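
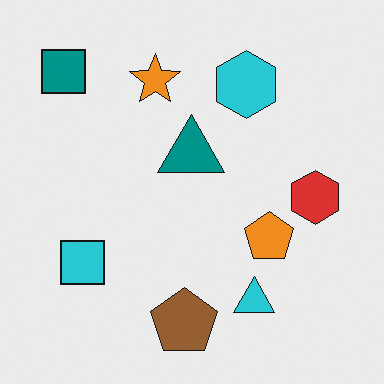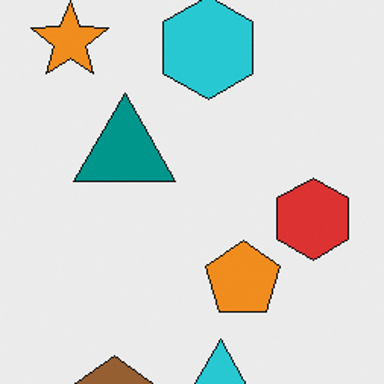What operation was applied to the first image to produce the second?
The transformation is: cropped to a modestly smaller region and rescaled.

The visible shapes are larger and the field of view is narrower; shapes near the original edges may be partly or wholly outside the frame — a crop-and-rescale.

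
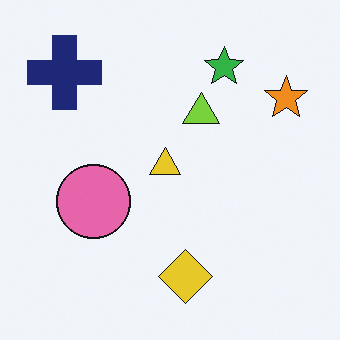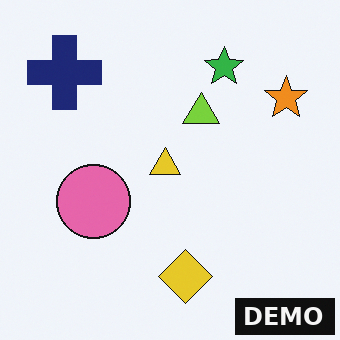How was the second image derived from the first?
Watermarked with the text "DEMO" in the lower-right corner.

A dark label reading "DEMO" appears in the lower-right corner.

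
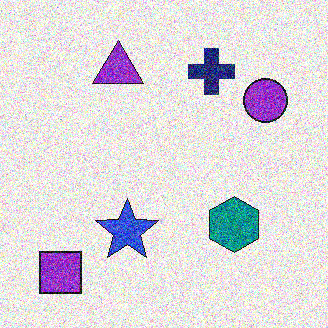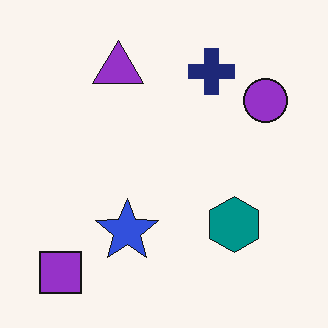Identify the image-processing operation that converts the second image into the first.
The image was degraded with heavy additive noise.

Random speckle covers the whole image, including the flat background.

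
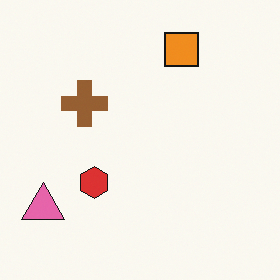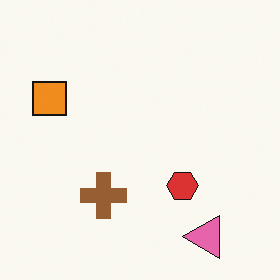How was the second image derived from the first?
Rotated 90° counter-clockwise.

The pink triangle sits in the bottom-left of the first image and the bottom-right of the second — consistent with a whole-image 90° counter-clockwise rotation.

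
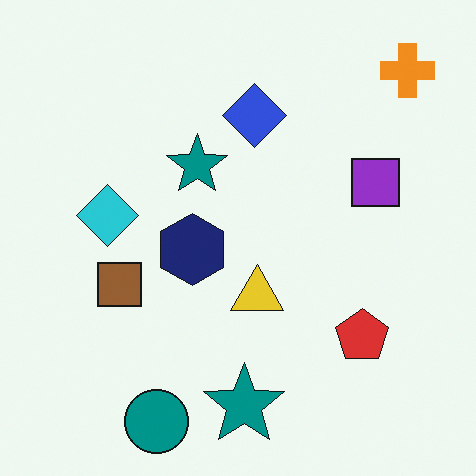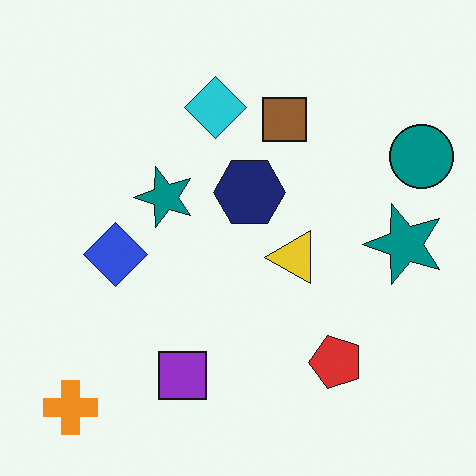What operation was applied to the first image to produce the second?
Transposed (reflected across the top-left ↔ bottom-right diagonal).

Shapes have swapped their row and column positions — what was in the top-right is now in the bottom-left — a diagonal reflection.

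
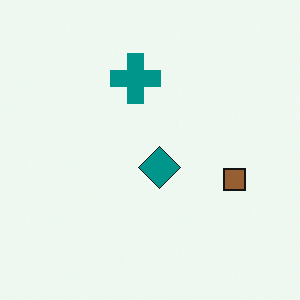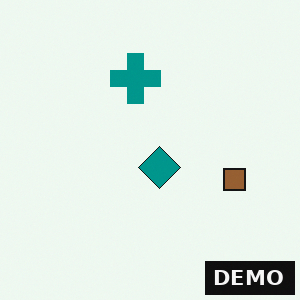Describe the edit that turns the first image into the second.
It was watermarked with the text "DEMO" in the lower-right corner.

A dark label reading "DEMO" appears in the lower-right corner.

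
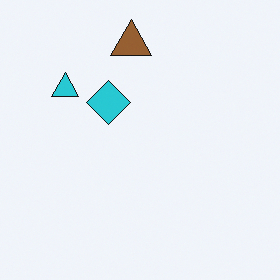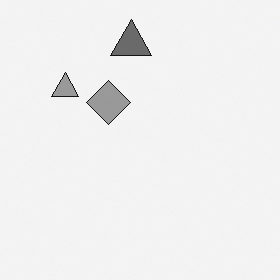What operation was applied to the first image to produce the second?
The transformation is: converted to grayscale.

All color is removed — every shape is now a shade of grey.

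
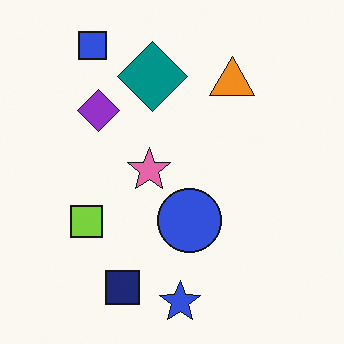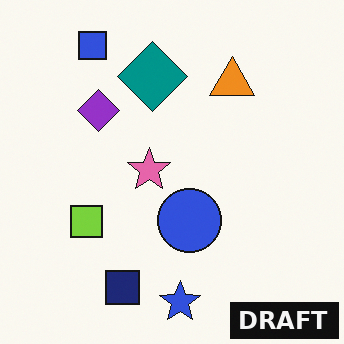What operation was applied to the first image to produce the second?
The image was watermarked with the text "DRAFT" in the lower-right corner.

A dark label reading "DRAFT" appears in the lower-right corner.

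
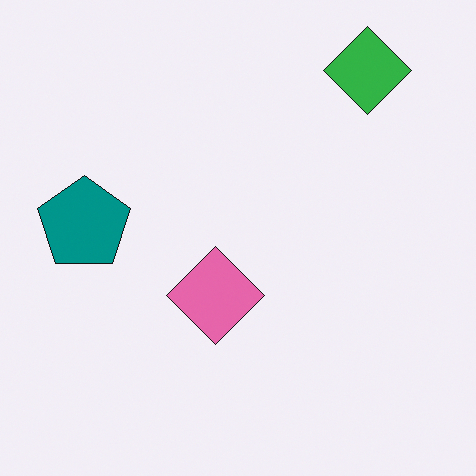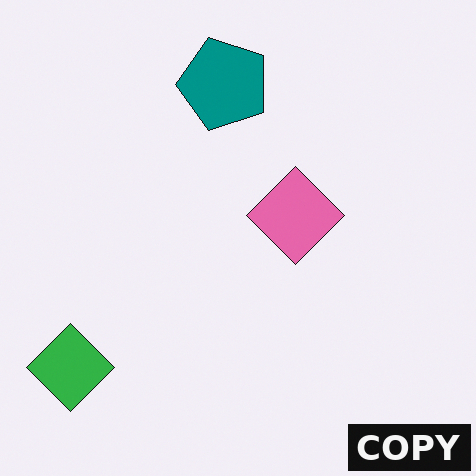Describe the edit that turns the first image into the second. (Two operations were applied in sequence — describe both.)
This is the original image transposed (reflected across the top-left ↔ bottom-right diagonal), then watermarked with the text "COPY" in the lower-right corner.

Shapes have swapped their row and column positions — what was in the top-right is now in the bottom-left — a diagonal reflection. A dark label reading "COPY" appears in the lower-right corner.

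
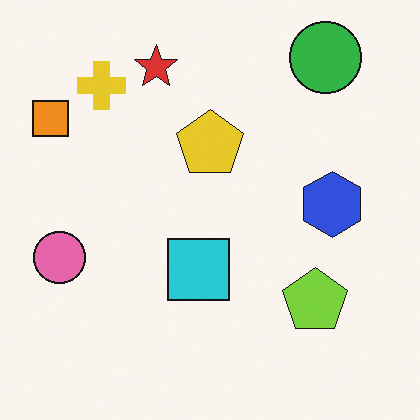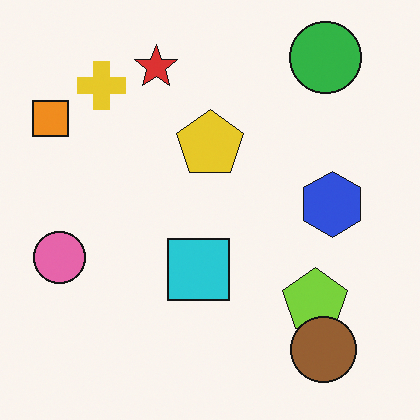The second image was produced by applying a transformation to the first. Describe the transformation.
It was overlaid with an additional brown circle.

A brown circle appears in the second image that is absent from the first.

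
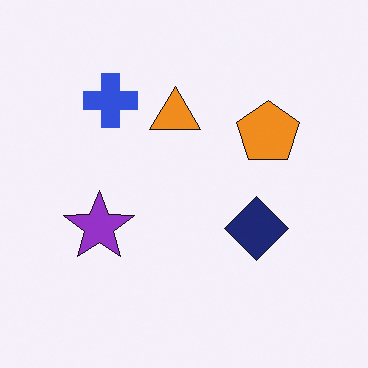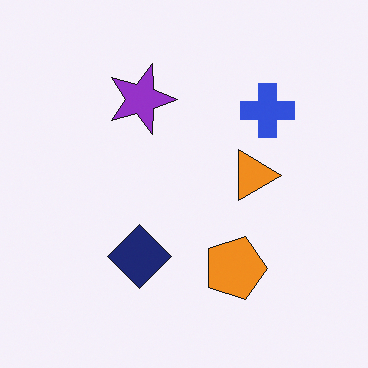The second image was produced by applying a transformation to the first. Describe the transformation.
The second image is the first rotated 90° clockwise.

The blue cross sits in the top-left of the first image and the top-right of the second — consistent with a whole-image 90° clockwise rotation.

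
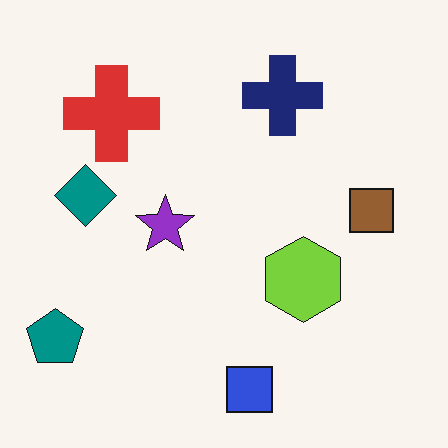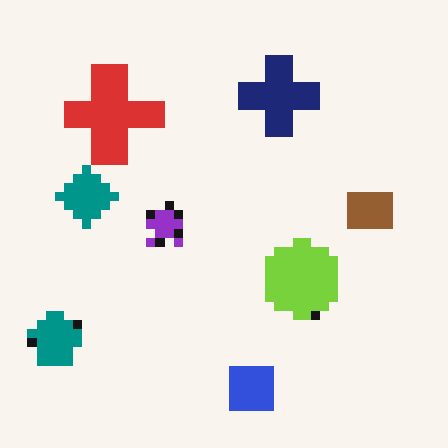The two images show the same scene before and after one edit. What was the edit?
This is the original image heavily pixelated into large blocks.

Shapes are reduced to large square blocks; fine edges and outlines are lost — a downscale-then-upscale (mosaic) effect.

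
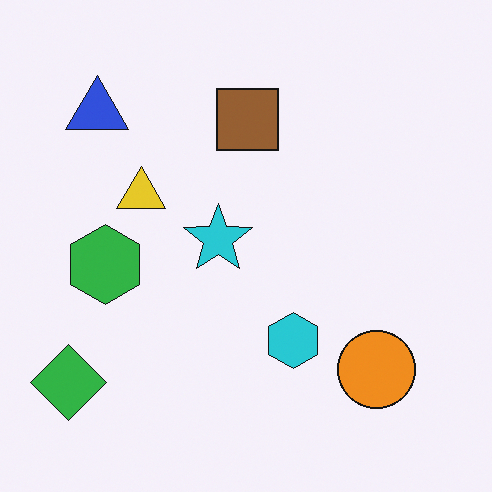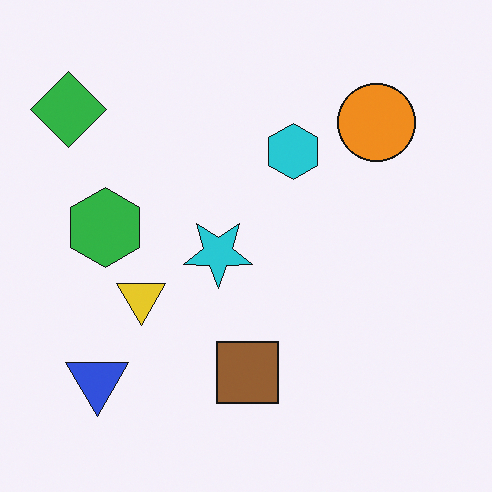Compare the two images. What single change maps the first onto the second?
The transformation is: flipped vertically (top ↔ bottom).

The green diamond is in the bottom-left of the first image and the top-left of the second — shapes on opposite sides of the horizontal midline have swapped in a mirror flip.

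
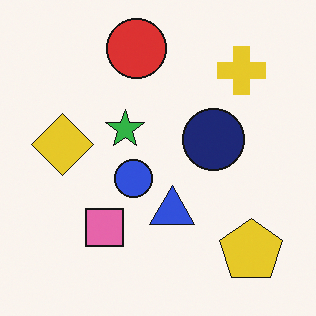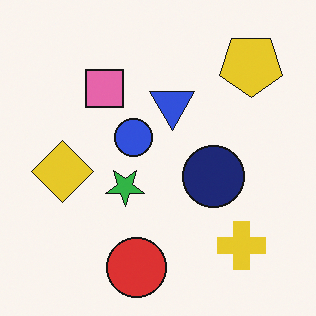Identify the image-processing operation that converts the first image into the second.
Flipped vertically (top ↔ bottom).

The red circle is in the top of the first image and the bottom of the second — shapes on opposite sides of the horizontal midline have swapped in a mirror flip.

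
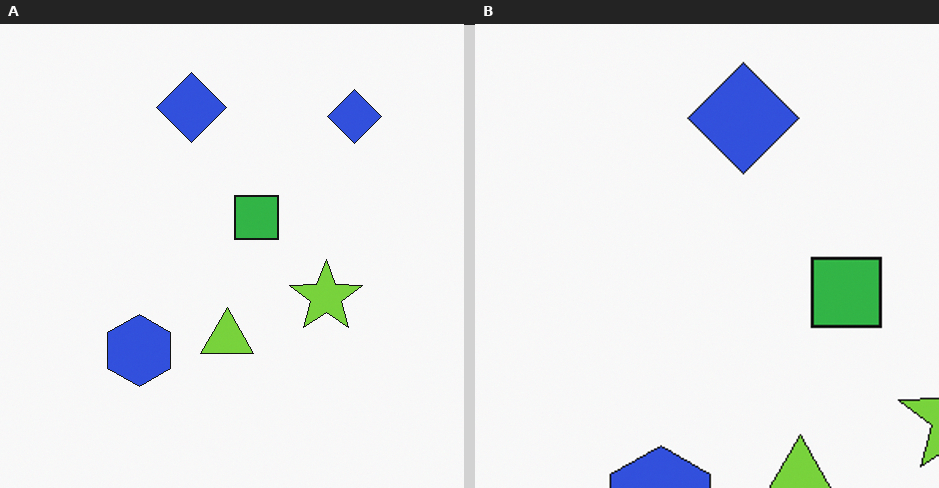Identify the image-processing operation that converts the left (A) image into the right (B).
The image was cropped slightly and scaled back up.

The visible shapes are larger and the field of view is narrower; shapes near the original edges may be partly or wholly outside the frame — a crop-and-rescale.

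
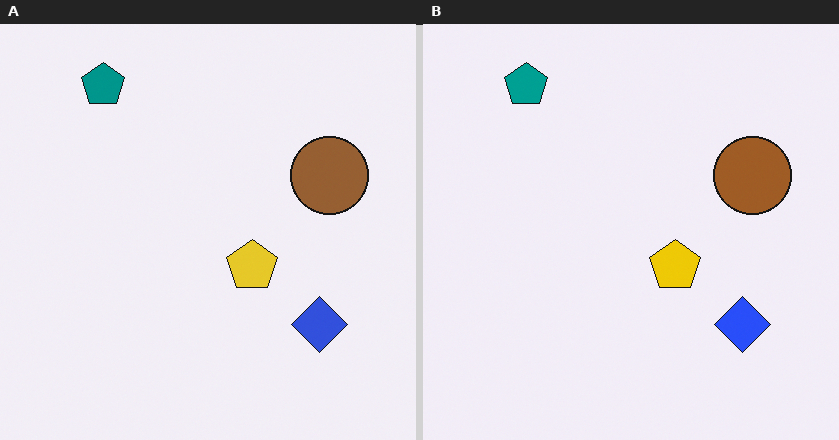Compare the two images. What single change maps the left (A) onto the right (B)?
The transformation is: slightly oversaturated.

All colors are more vivid — a global saturation change.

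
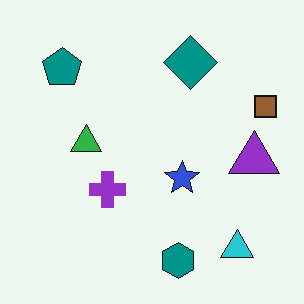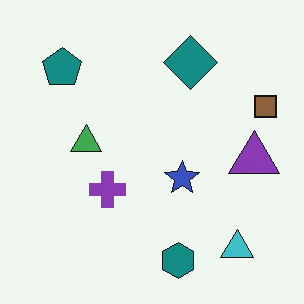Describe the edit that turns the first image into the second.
This is the original image slightly desaturated.

All colors are more muted and greyish — a global saturation change.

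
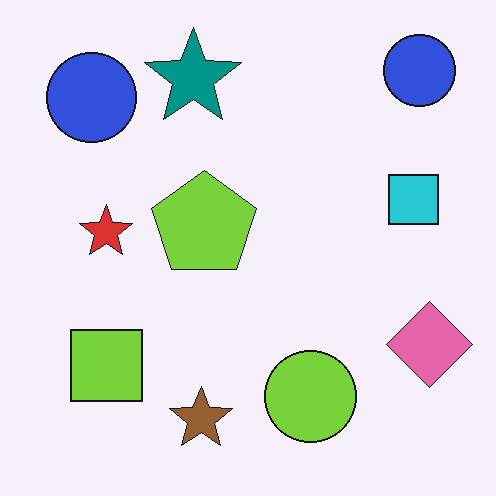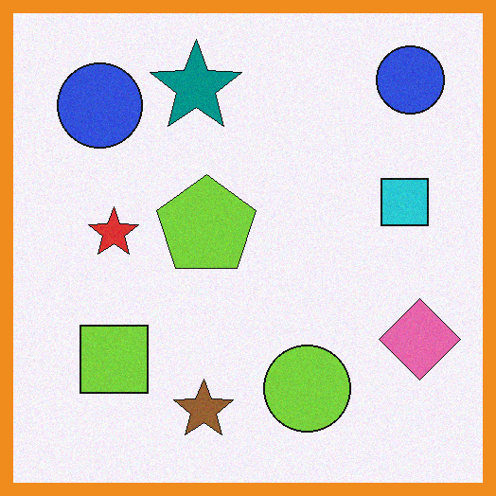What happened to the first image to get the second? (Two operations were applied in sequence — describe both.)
Degraded with light additive noise, then framed with a orange border.

Random speckle covers the whole image, including the flat background. A solid orange frame runs around the edge of the second image, with the content slightly shrunk inside it.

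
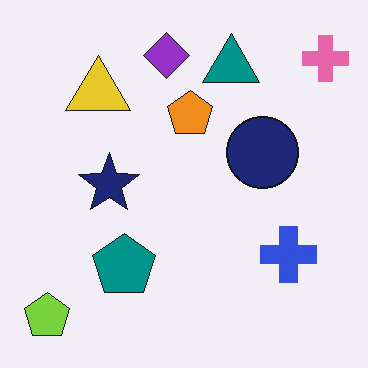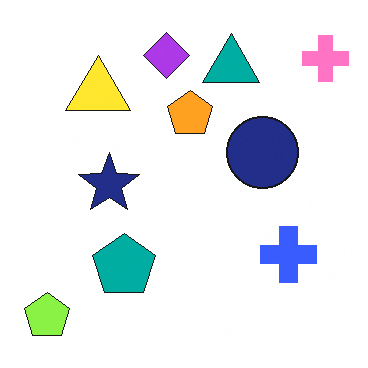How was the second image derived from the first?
This is the original image brightened a little.

Every pixel — background and shapes alike — is uniformly brightened.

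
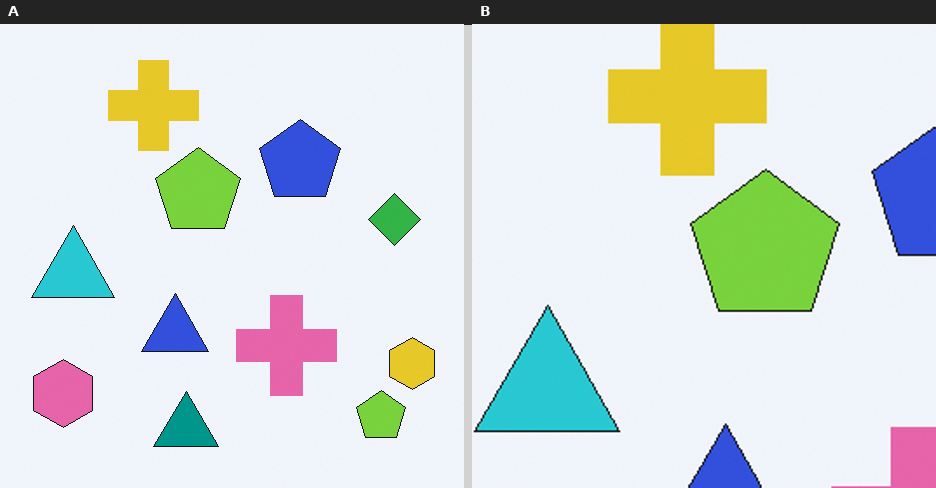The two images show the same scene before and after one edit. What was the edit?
The transformation is: cropped to a noticeably smaller region and rescaled.

The visible shapes are larger and the field of view is narrower; shapes near the original edges may be partly or wholly outside the frame — a crop-and-rescale.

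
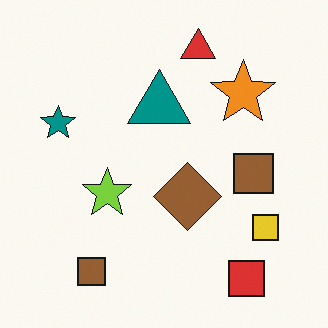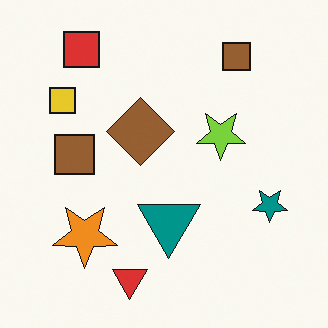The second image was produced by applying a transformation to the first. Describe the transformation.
This is the original image rotated 180°.

The red square sits in the bottom-right of the first image and the top-left of the second — consistent with a whole-image 180° rotation.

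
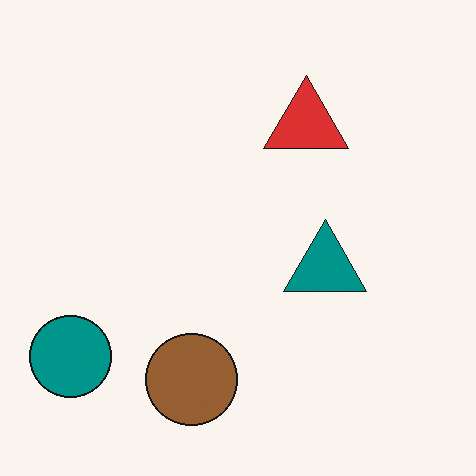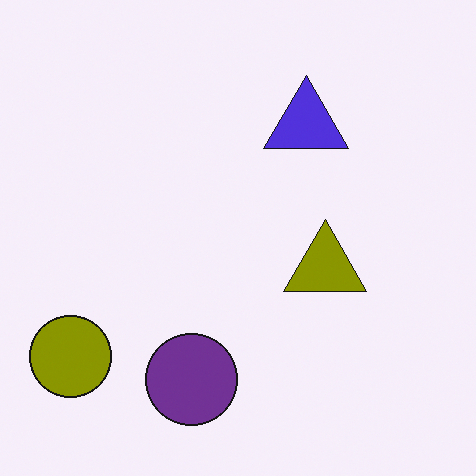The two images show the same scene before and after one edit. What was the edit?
This is the original image hue-shifted through roughly half the color wheel.

Every shape's color has rotated by the same amount around the hue wheel — a uniform hue shift.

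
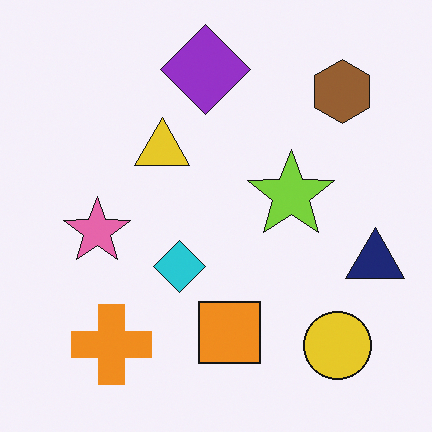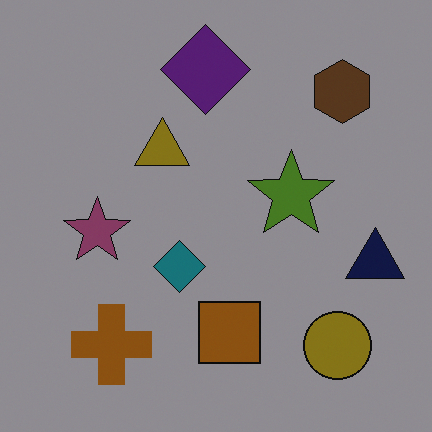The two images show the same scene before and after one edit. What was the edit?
The image was substantially darkened.

Every pixel — background and shapes alike — is uniformly darkened.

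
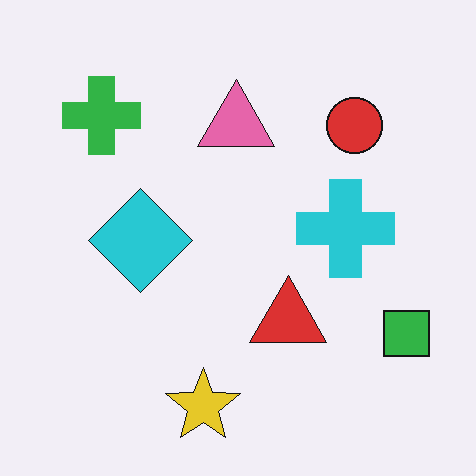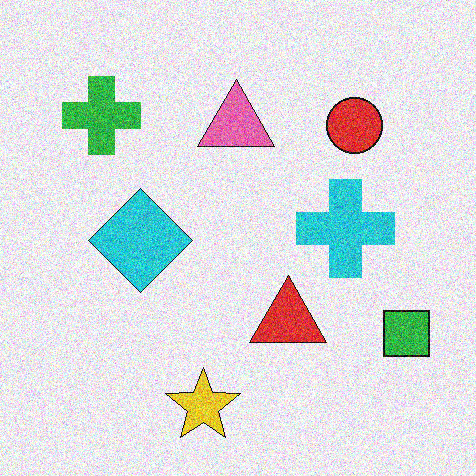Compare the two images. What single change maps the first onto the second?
Degraded with heavy additive noise.

Random speckle covers the whole image, including the flat background.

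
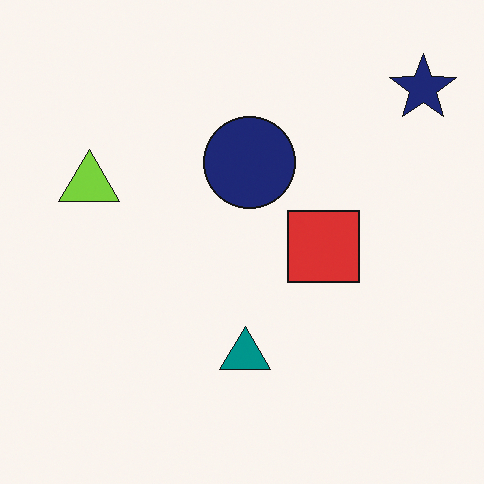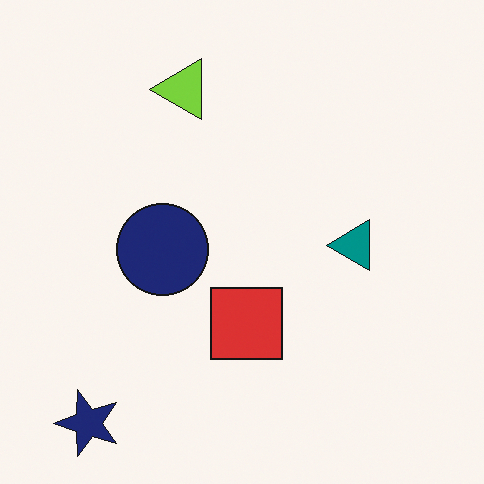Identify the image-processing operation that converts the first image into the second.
The image was transposed (reflected across the top-left ↔ bottom-right diagonal).

Shapes have swapped their row and column positions — what was in the top-right is now in the bottom-left — a diagonal reflection.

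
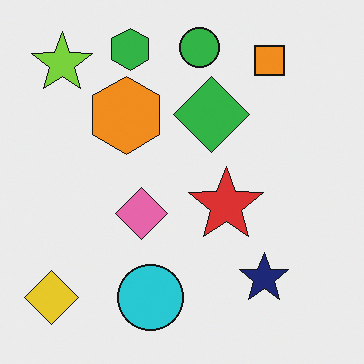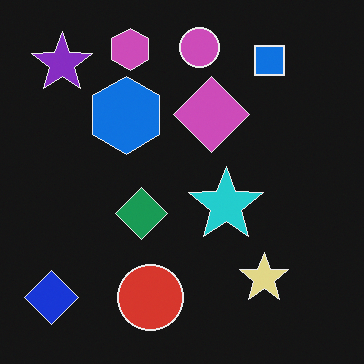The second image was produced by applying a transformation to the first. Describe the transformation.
The image was color-inverted (negative).

The light background has become dark and every shape's color is its complement — a photographic negative.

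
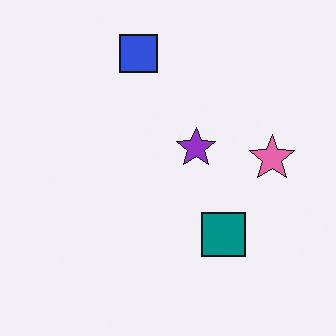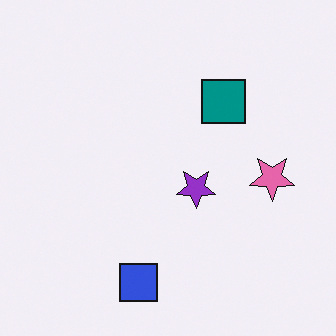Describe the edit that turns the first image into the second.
The transformation is: flipped vertically (top ↔ bottom).

The blue square is in the top of the first image and the bottom of the second — shapes on opposite sides of the horizontal midline have swapped in a mirror flip.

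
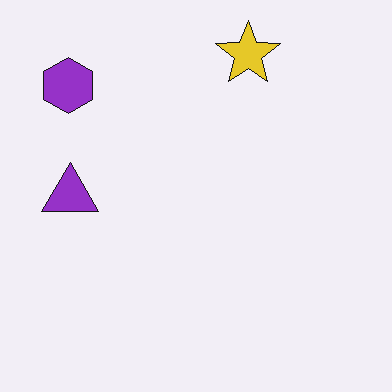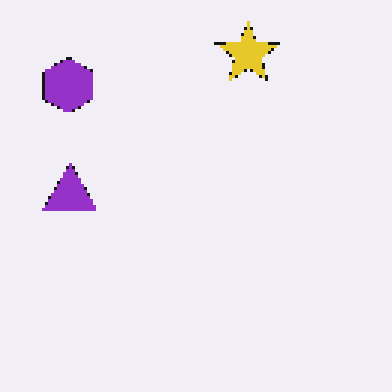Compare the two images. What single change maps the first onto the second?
The image was mildly pixelated.

Shapes are reduced to large square blocks; fine edges and outlines are lost — a downscale-then-upscale (mosaic) effect.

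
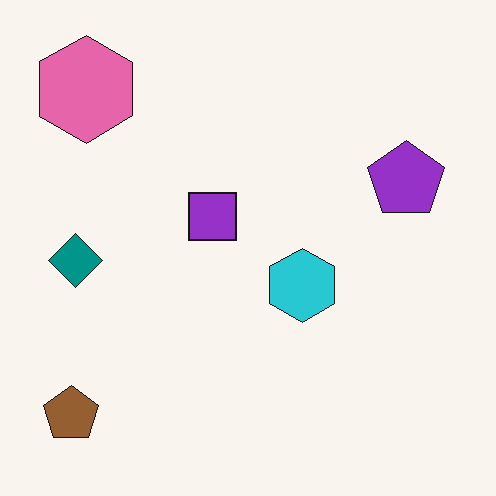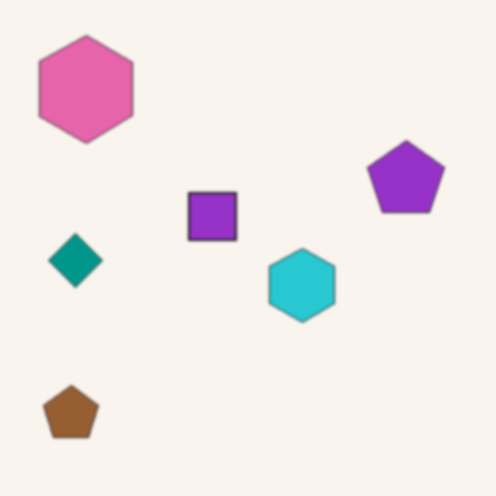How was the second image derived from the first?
The transformation is: lightly blurred.

Shape edges and outlines are uniformly softened across the whole image.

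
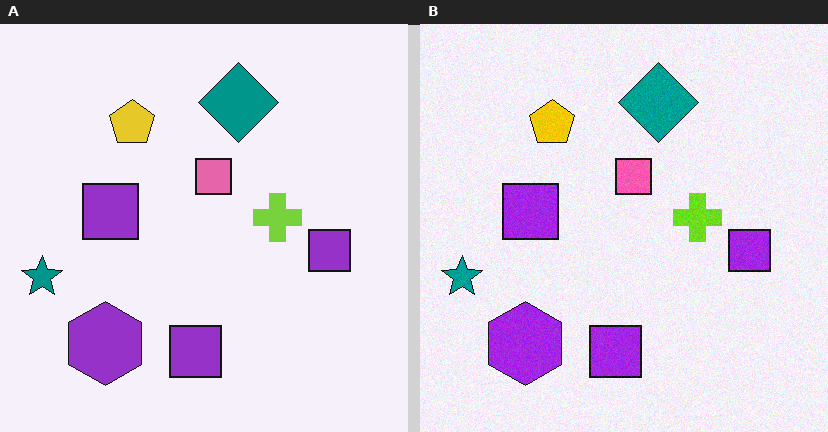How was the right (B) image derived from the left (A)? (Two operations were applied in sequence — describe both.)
Degraded with subtle gaussian noise, then slightly oversaturated.

Random speckle covers the whole image, including the flat background. All colors are more vivid — a global saturation change.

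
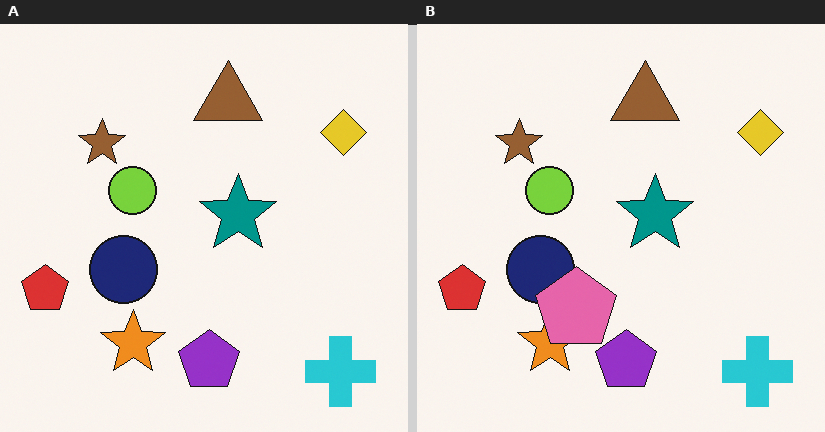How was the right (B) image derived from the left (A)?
This is the original image overlaid with an additional pink pentagon.

A pink pentagon appears in the right (B) image that is absent from the left (A).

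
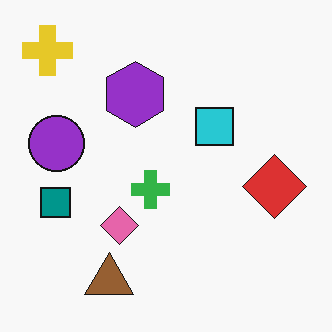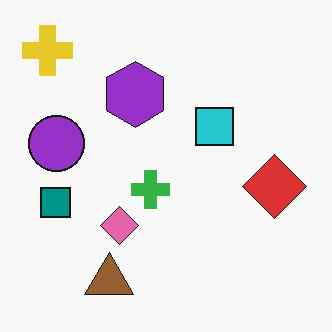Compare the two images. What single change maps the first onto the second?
This is the original image given moderate JPEG compression.

Blocky 8×8 compression artifacts appear around shape edges and the flat background shows ringing — characteristic JPEG degradation.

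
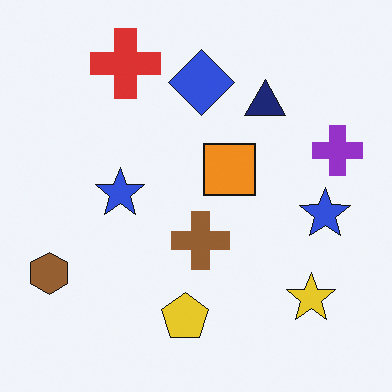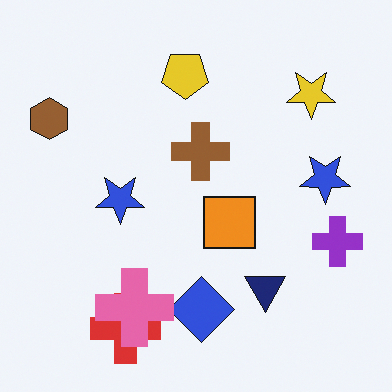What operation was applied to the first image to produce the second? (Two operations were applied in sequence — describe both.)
The image was flipped vertically (top ↔ bottom), then overlaid with an additional pink cross.

The red cross is in the top-left of the first image and the bottom-left of the second — shapes on opposite sides of the horizontal midline have swapped in a mirror flip. A pink cross appears in the second image that is absent from the first.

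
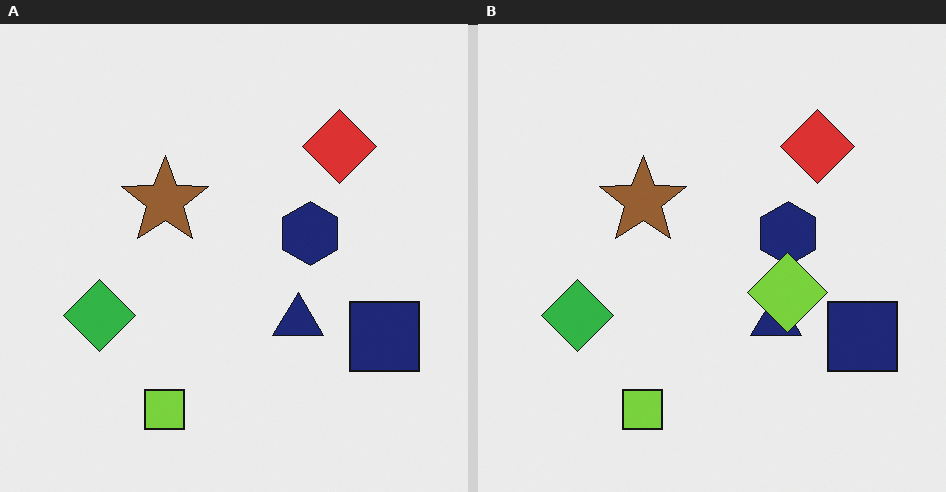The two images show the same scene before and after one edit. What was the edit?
The right (B) image is the left (A) overlaid with an additional lime diamond.

A lime diamond appears in the right (B) image that is absent from the left (A).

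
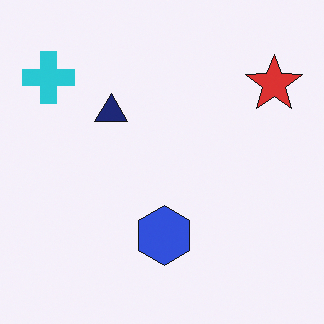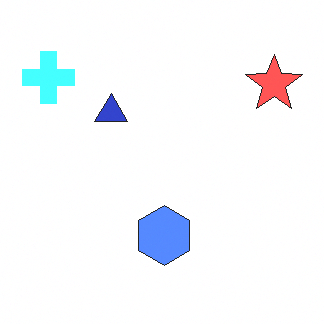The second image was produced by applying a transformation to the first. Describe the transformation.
The image was substantially brightened.

Every pixel — background and shapes alike — is uniformly brightened.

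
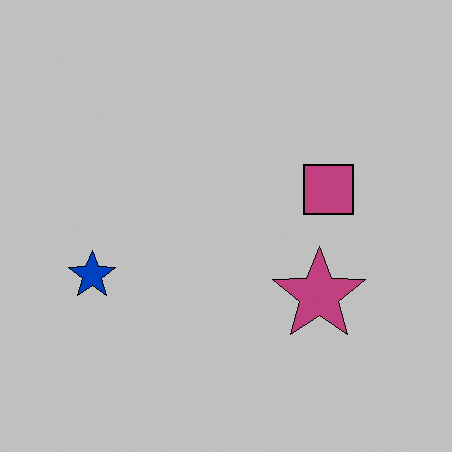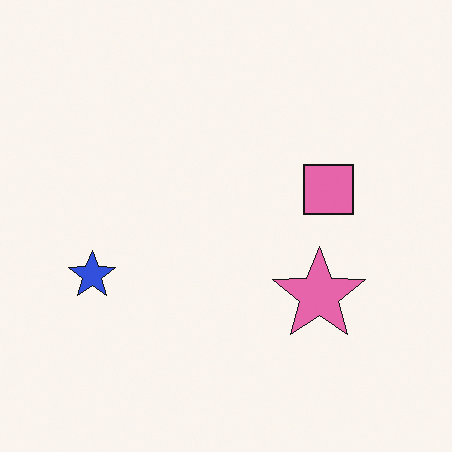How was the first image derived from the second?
The image was aggressively posterized.

Each flat color has snapped to a coarser quantized level — most visibly, the near-white background has dropped to a flat grey.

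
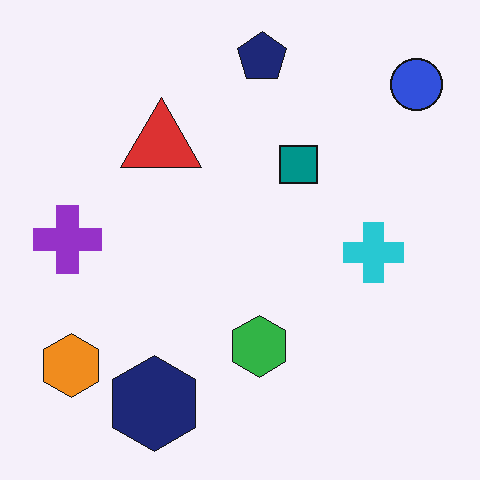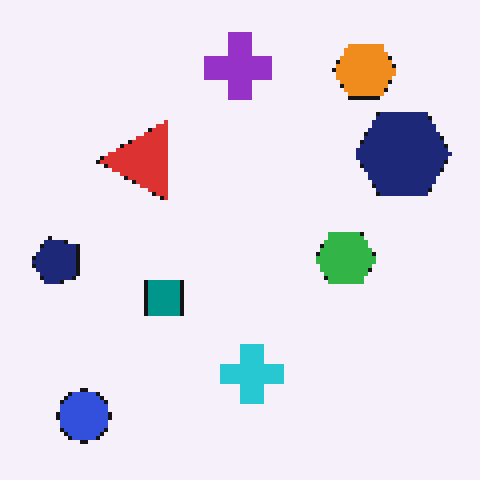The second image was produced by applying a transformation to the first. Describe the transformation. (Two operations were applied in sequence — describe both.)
It was transposed (reflected across the top-left ↔ bottom-right diagonal), then mildly pixelated.

Shapes have swapped their row and column positions — what was in the top-right is now in the bottom-left — a diagonal reflection. Shapes are reduced to large square blocks; fine edges and outlines are lost — a downscale-then-upscale (mosaic) effect.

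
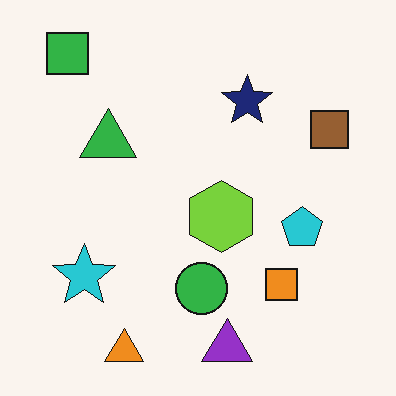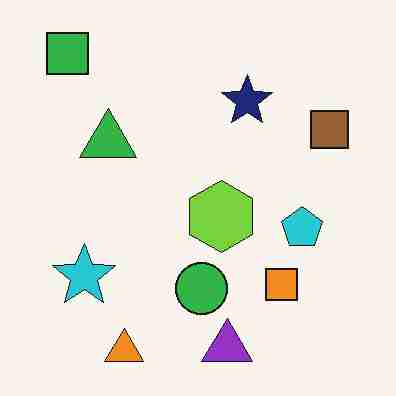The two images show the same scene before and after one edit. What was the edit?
Degraded with heavy JPEG compression.

Blocky 8×8 compression artifacts appear around shape edges and the flat background shows ringing — characteristic JPEG degradation.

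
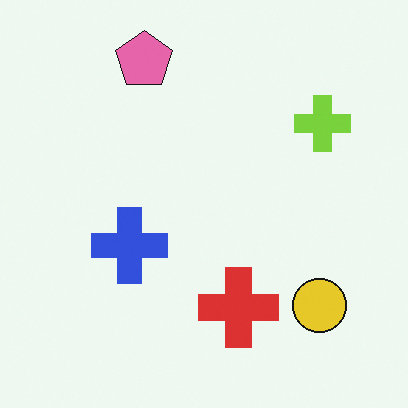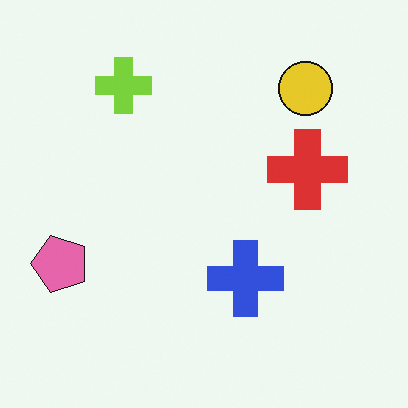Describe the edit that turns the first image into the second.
Rotated 90° counter-clockwise.

The pink pentagon sits in the top of the first image and the left of the second — consistent with a whole-image 90° counter-clockwise rotation.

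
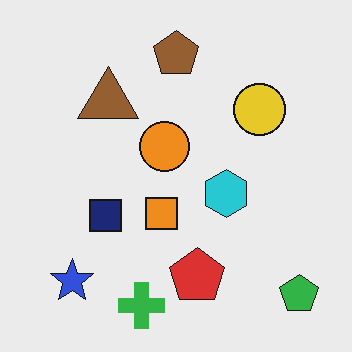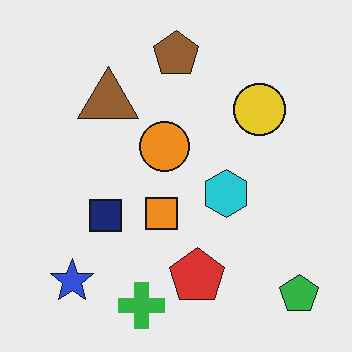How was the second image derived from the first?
The second image is the first JPEG-compressed with visible artifacts.

Blocky 8×8 compression artifacts appear around shape edges and the flat background shows ringing — characteristic JPEG degradation.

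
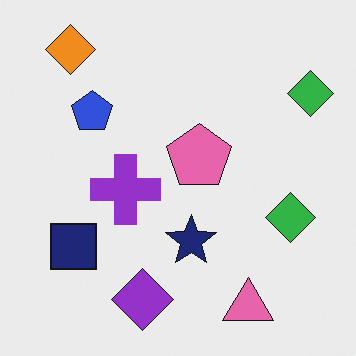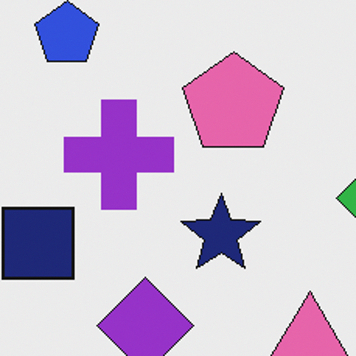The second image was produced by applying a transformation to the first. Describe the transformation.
This is the original image cropped slightly and scaled back up.

The visible shapes are larger and the field of view is narrower; shapes near the original edges may be partly or wholly outside the frame — a crop-and-rescale.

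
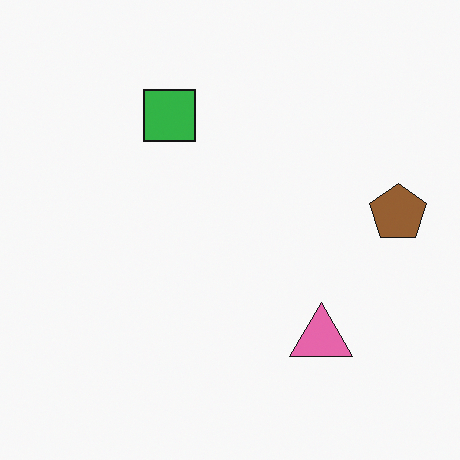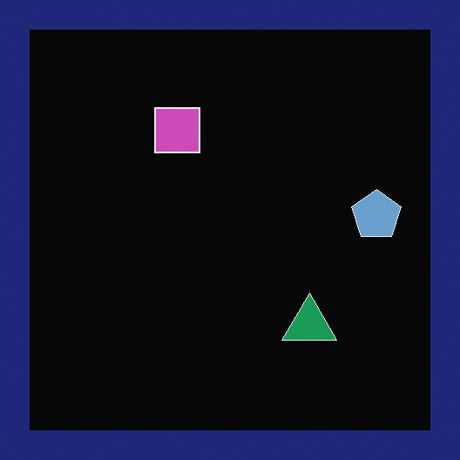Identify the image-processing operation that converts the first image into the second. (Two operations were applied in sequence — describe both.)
Color-inverted (negative), then framed with a navy border.

The light background has become dark and every shape's color is its complement — a photographic negative. A solid navy frame runs around the edge of the second image, with the content slightly shrunk inside it.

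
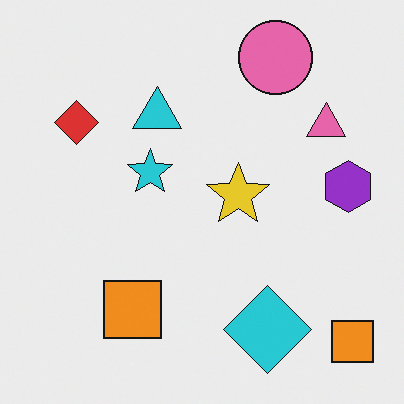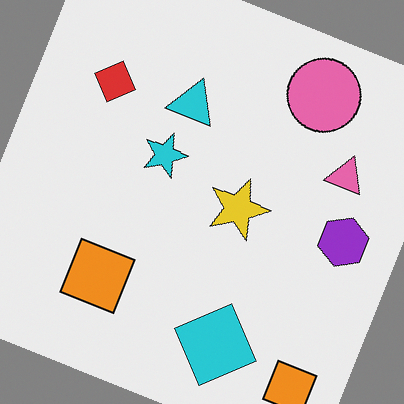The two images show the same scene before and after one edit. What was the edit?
The transformation is: rotated clockwise by a moderate amount.

Every shape is tilted by the same angle and the image corners show triangular fill wedges — a whole-image rotation by a non-right angle.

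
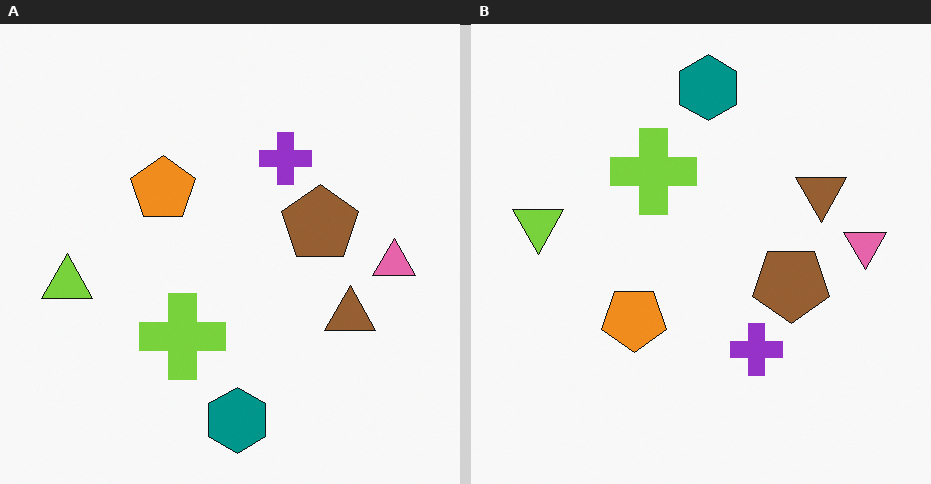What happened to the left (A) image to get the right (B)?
This is the original image flipped vertically (top ↔ bottom).

The teal hexagon is in the bottom of the left (A) image and the top of the right (B) — shapes on opposite sides of the horizontal midline have swapped in a mirror flip.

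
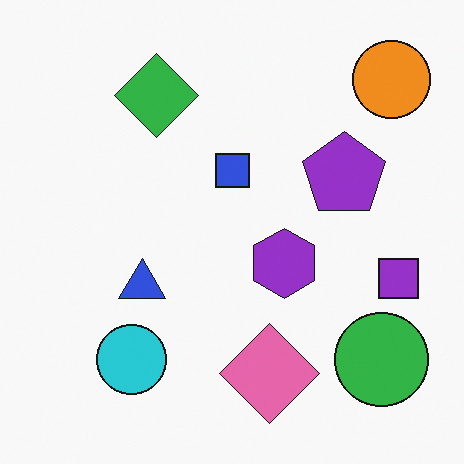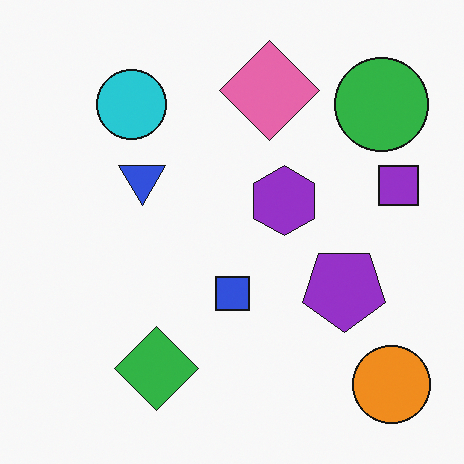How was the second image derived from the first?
The second image is the first flipped vertically (top ↔ bottom).

The orange circle is in the top-right of the first image and the bottom-right of the second — shapes on opposite sides of the horizontal midline have swapped in a mirror flip.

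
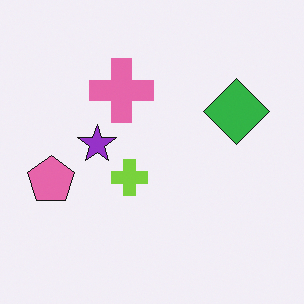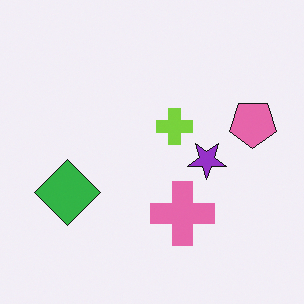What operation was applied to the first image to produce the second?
The transformation is: rotated 180°.

The pink pentagon sits in the left of the first image and the right of the second — consistent with a whole-image 180° rotation.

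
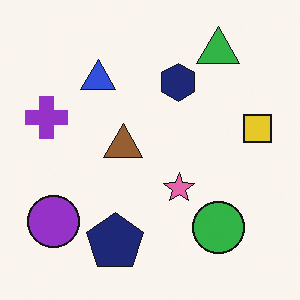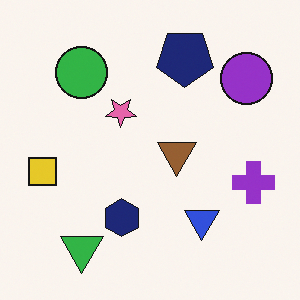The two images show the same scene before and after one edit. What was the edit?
This is the original image rotated 180°.

The purple circle sits in the bottom-left of the first image and the top-right of the second — consistent with a whole-image 180° rotation.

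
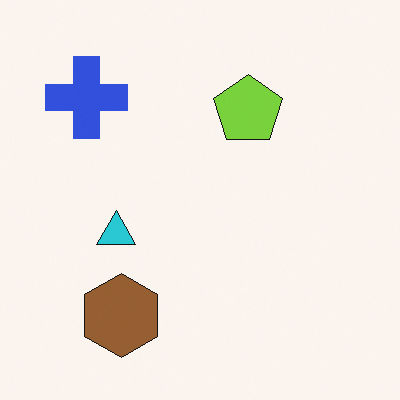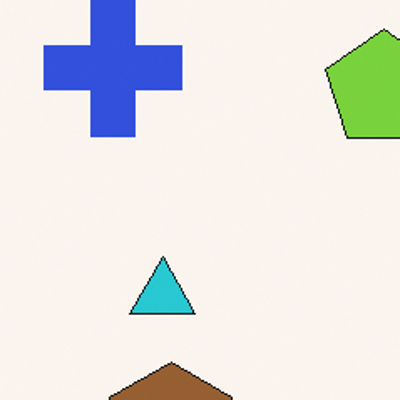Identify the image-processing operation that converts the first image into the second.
The image was cropped tightly and scaled back up.

The visible shapes are larger and the field of view is narrower; shapes near the original edges may be partly or wholly outside the frame — a crop-and-rescale.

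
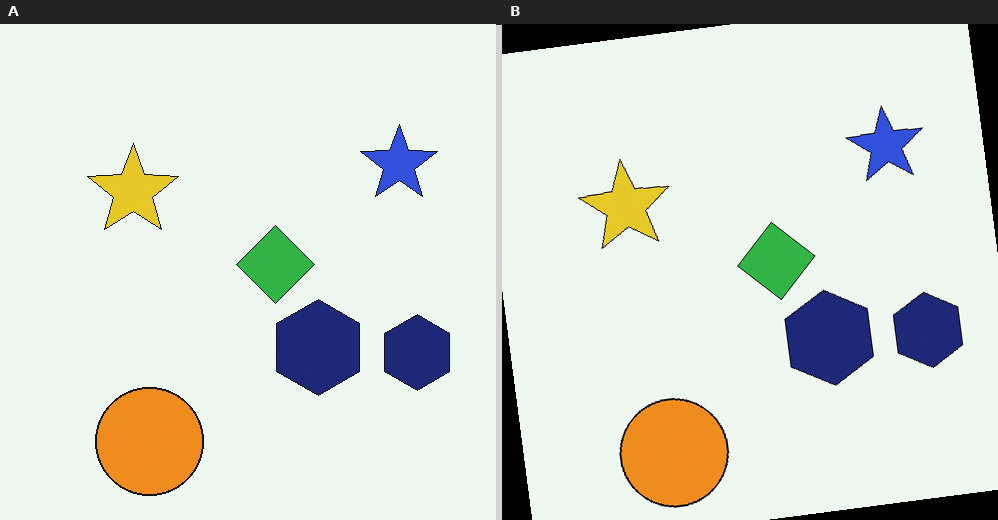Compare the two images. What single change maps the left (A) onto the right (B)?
Rotated counter-clockwise by a few degrees.

Every shape is tilted by the same angle and the image corners show triangular fill wedges — a whole-image rotation by a non-right angle.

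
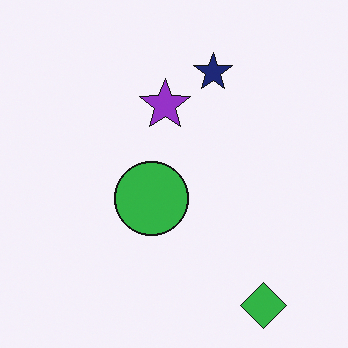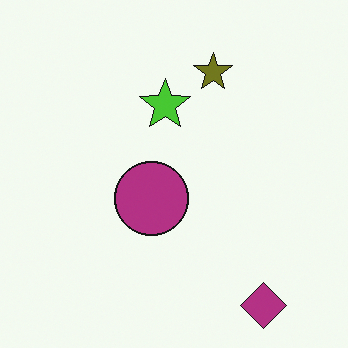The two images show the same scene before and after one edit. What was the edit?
It was hue-shifted by a large amount.

Every shape's color has rotated by the same amount around the hue wheel — a uniform hue shift.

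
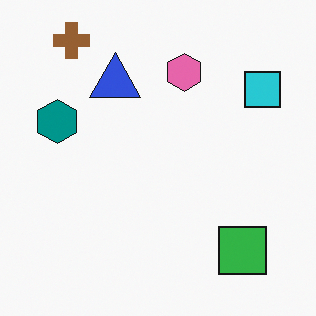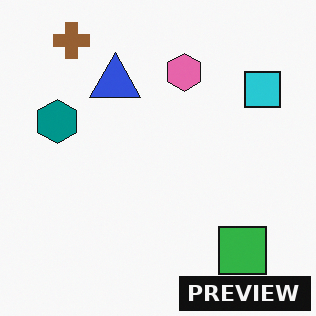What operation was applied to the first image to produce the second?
Watermarked with the text "PREVIEW" in the lower-right corner.

A dark label reading "PREVIEW" appears in the lower-right corner.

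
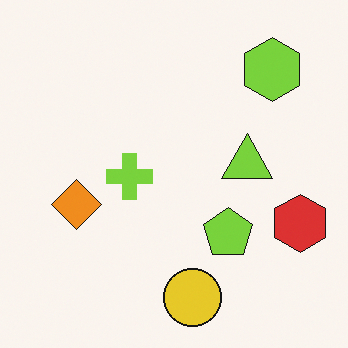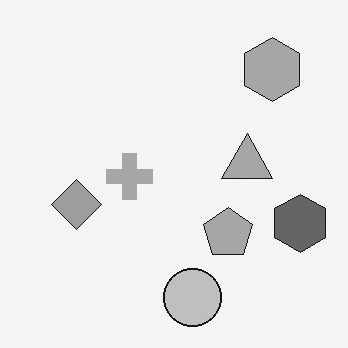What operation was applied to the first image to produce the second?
This is the original image converted to grayscale.

All color is removed — every shape is now a shade of grey.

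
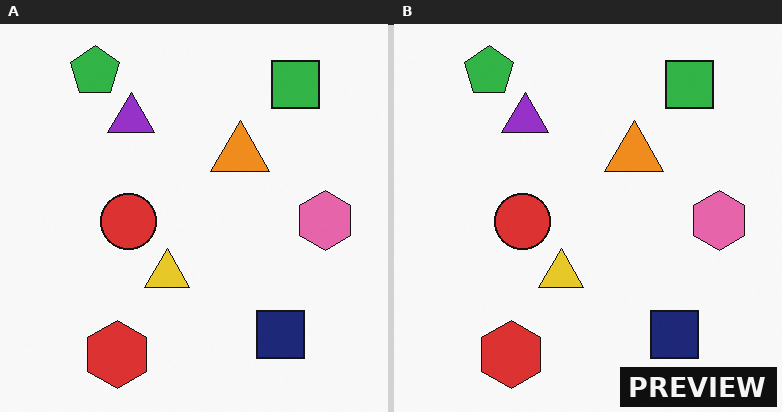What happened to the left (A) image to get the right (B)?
The image was watermarked with the text "PREVIEW" in the lower-right corner.

A dark label reading "PREVIEW" appears in the lower-right corner.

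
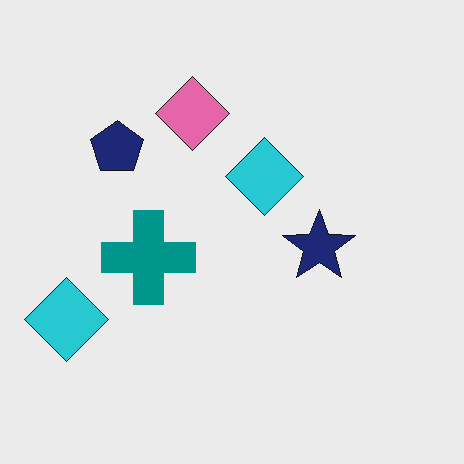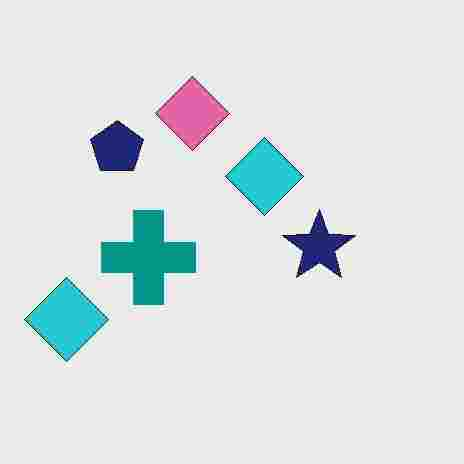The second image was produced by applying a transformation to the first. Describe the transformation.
This is the original image heavily JPEG-compressed with obvious blocking artifacts.

Blocky 8×8 compression artifacts appear around shape edges and the flat background shows ringing — characteristic JPEG degradation.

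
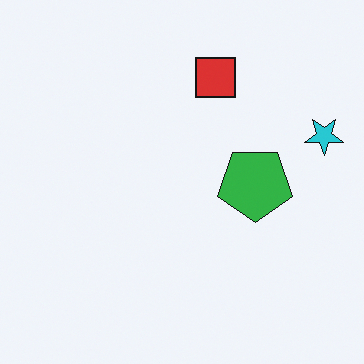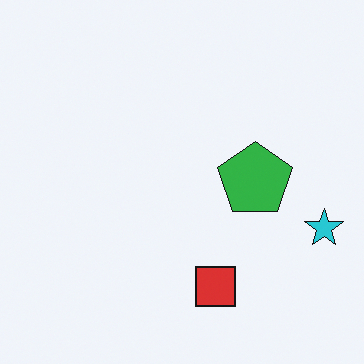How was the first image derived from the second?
Flipped vertically (top ↔ bottom).

The red square is in the bottom of the second image and the top of the first — shapes on opposite sides of the horizontal midline have swapped in a mirror flip.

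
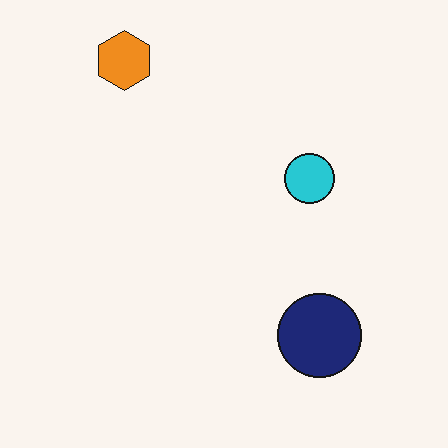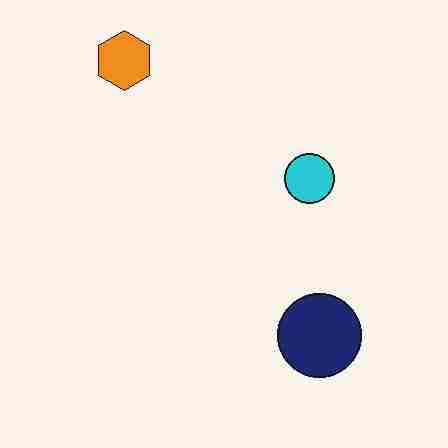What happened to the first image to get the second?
The second image is the first degraded with heavy JPEG compression.

Blocky 8×8 compression artifacts appear around shape edges and the flat background shows ringing — characteristic JPEG degradation.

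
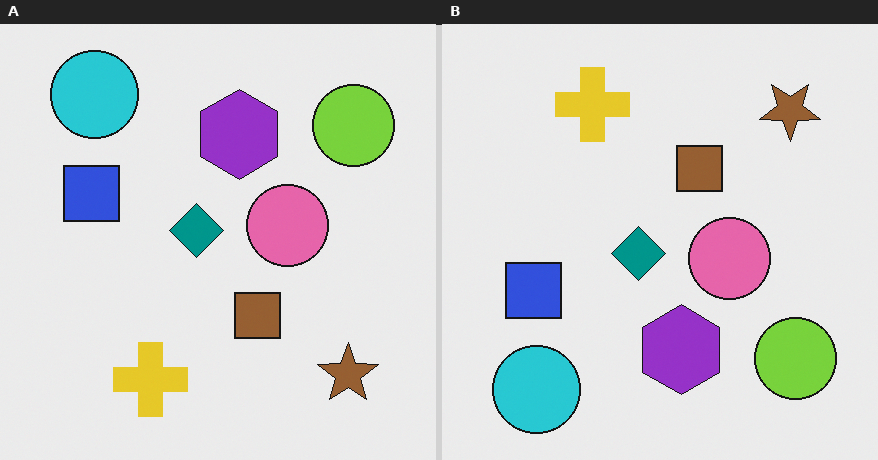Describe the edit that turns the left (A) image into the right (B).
The transformation is: flipped vertically (top ↔ bottom).

The cyan circle is in the top-left of the left (A) image and the bottom-left of the right (B) — shapes on opposite sides of the horizontal midline have swapped in a mirror flip.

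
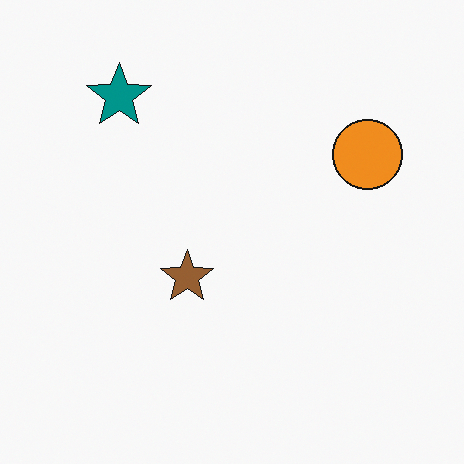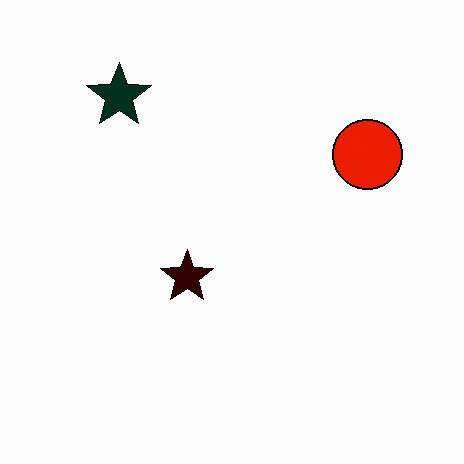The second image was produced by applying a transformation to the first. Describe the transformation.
The transformation is: boosted in contrast.

Tones are pushed away from mid-grey across the whole image — a global contrast change.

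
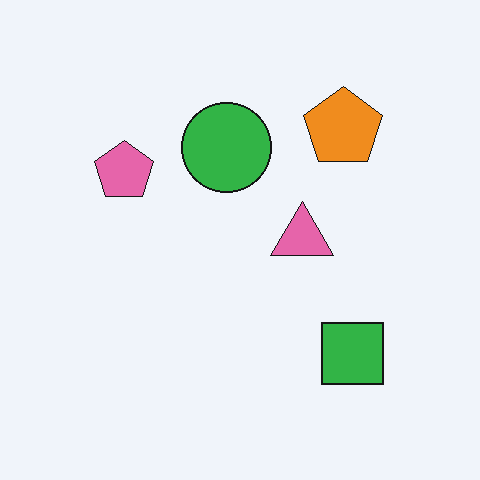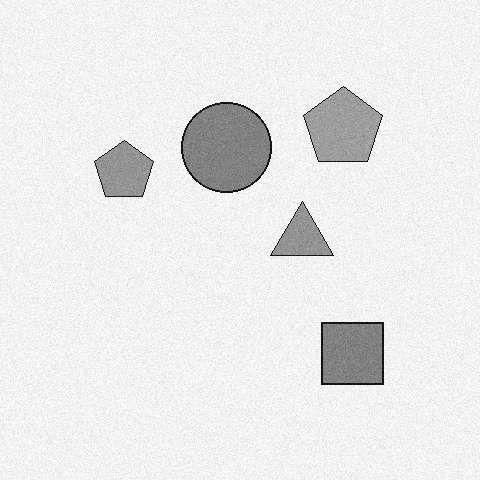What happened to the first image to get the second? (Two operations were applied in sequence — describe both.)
Degraded with a light layer of grain, then converted to grayscale.

Random speckle covers the whole image, including the flat background. All color is removed — every shape is now a shade of grey.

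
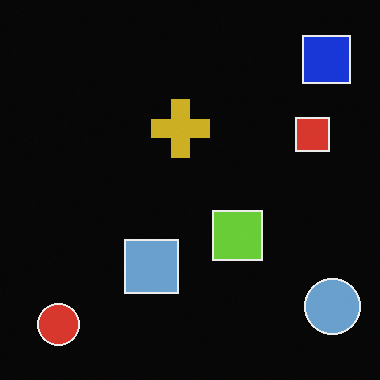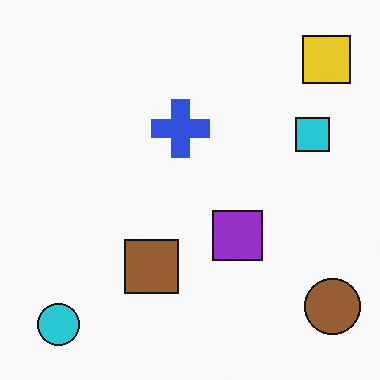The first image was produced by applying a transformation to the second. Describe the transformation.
The transformation is: color-inverted (negative).

The light background has become dark and every shape's color is its complement — a photographic negative.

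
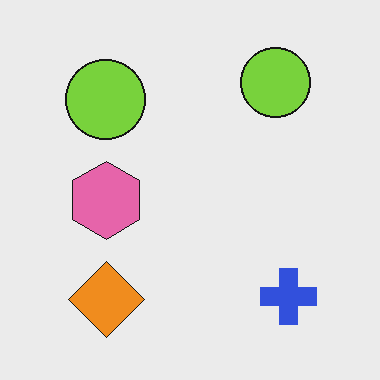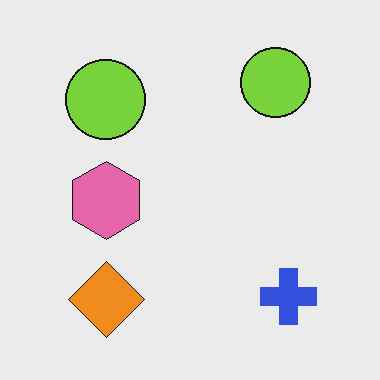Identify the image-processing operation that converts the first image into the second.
It was JPEG-compressed with visible artifacts.

Blocky 8×8 compression artifacts appear around shape edges and the flat background shows ringing — characteristic JPEG degradation.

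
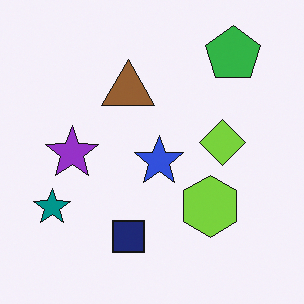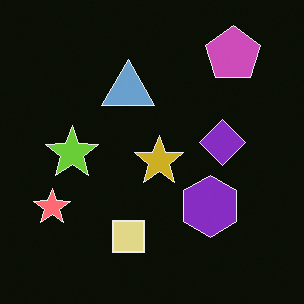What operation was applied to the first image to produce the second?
The image was color-inverted (negative).

The light background has become dark and every shape's color is its complement — a photographic negative.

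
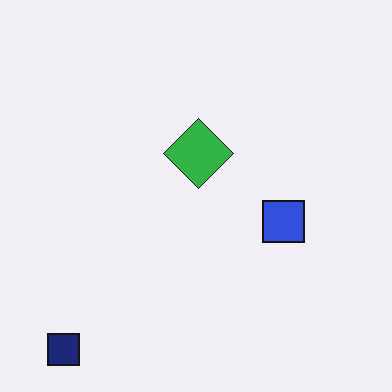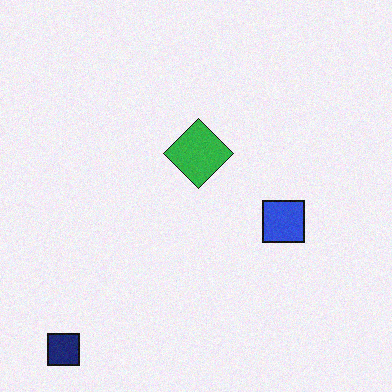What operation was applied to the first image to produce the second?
The transformation is: degraded with subtle gaussian noise.

Random speckle covers the whole image, including the flat background.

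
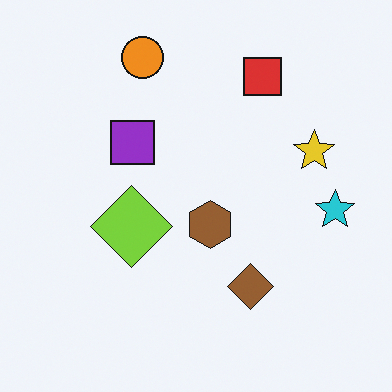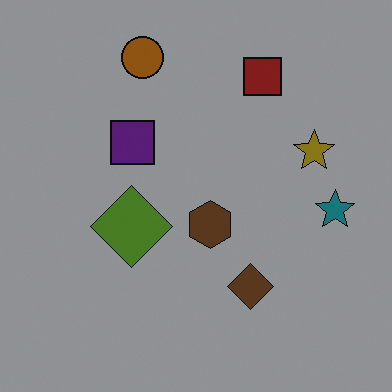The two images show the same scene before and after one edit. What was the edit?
The transformation is: substantially darkened.

Every pixel — background and shapes alike — is uniformly darkened.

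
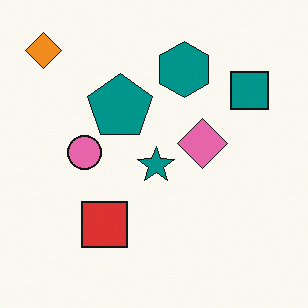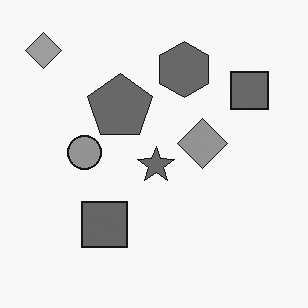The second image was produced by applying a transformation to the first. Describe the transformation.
This is the original image converted to grayscale.

All color is removed — every shape is now a shade of grey.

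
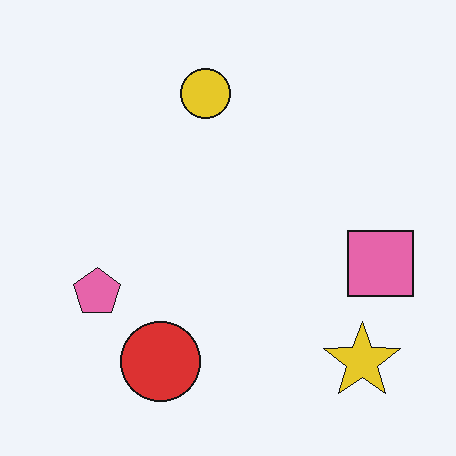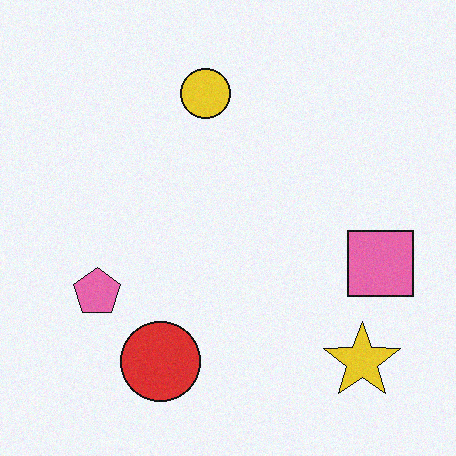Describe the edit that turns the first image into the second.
The transformation is: degraded with light additive noise.

Random speckle covers the whole image, including the flat background.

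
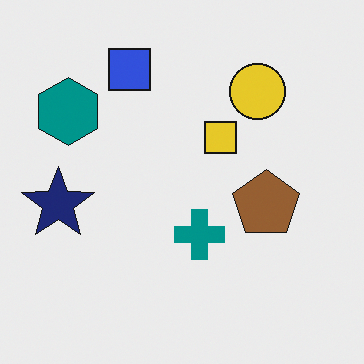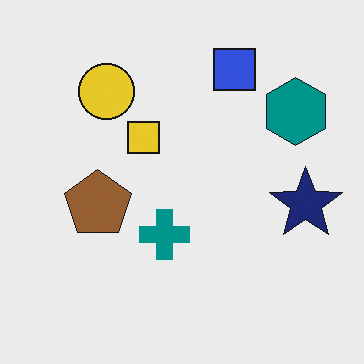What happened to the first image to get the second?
This is the original image flipped horizontally (left ↔ right).

The navy star is in the left of the first image and the right of the second — shapes on opposite sides of the vertical midline have swapped in a mirror flip.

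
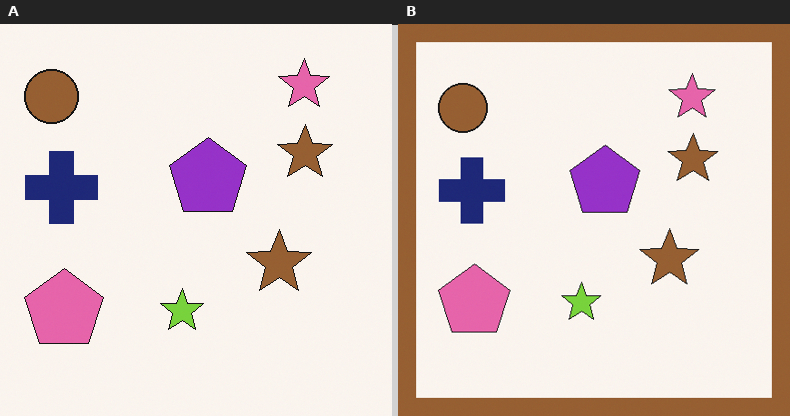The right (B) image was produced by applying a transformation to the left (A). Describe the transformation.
The image was framed with a brown border.

A solid brown frame runs around the edge of the right (B) image, with the content slightly shrunk inside it.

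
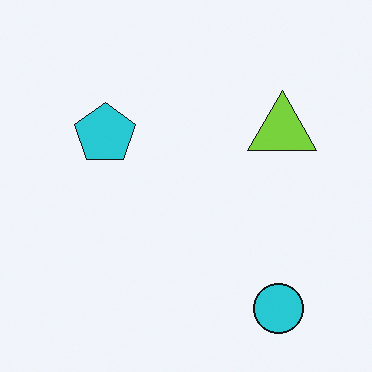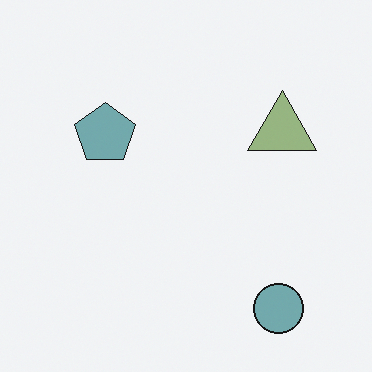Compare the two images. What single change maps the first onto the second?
The transformation is: heavily desaturated.

All colors are more muted and greyish — a global saturation change.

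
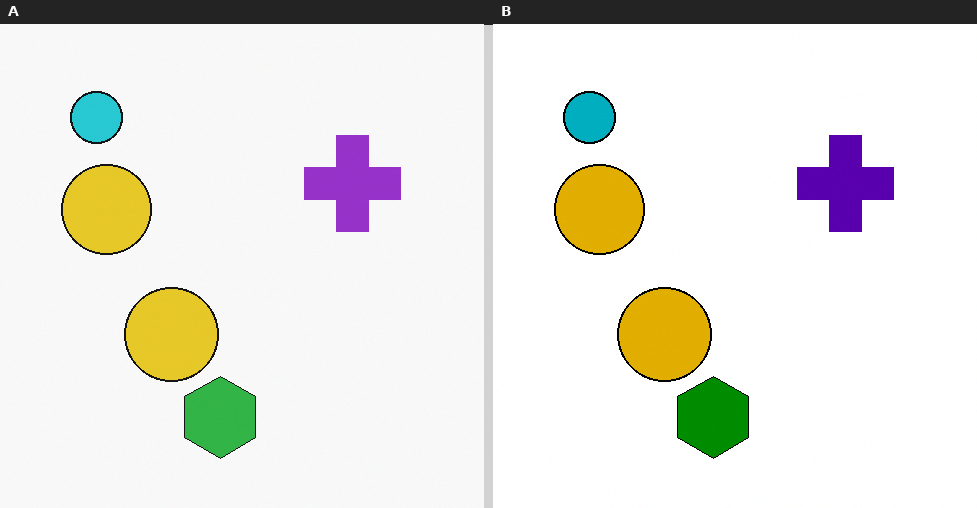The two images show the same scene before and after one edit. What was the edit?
The image was boosted in contrast.

Tones are pushed away from mid-grey across the whole image — a global contrast change.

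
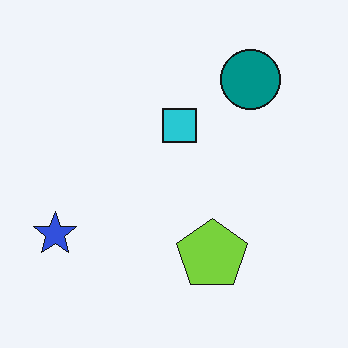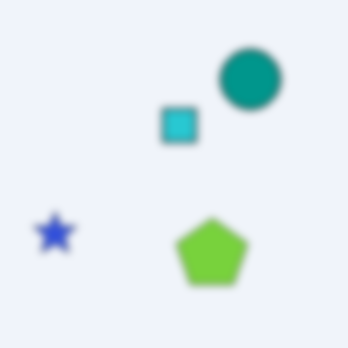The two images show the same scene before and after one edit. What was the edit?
Noticeably gaussian-blurred.

Shape edges and outlines are uniformly softened across the whole image.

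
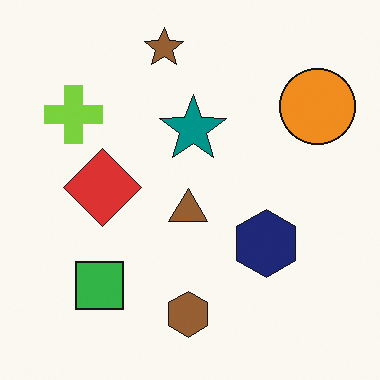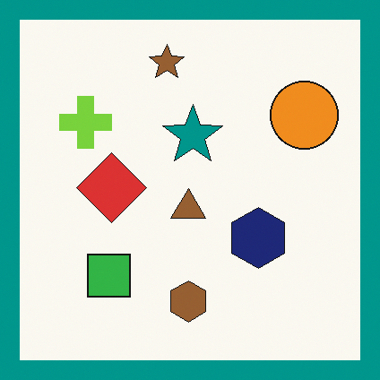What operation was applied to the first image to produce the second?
This is the original image framed with a teal border.

A solid teal frame runs around the edge of the second image, with the content slightly shrunk inside it.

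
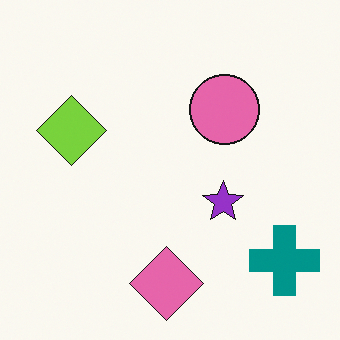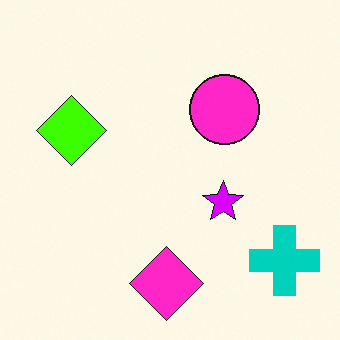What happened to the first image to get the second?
The transformation is: made much more vivid (saturation change).

All colors are more vivid — a global saturation change.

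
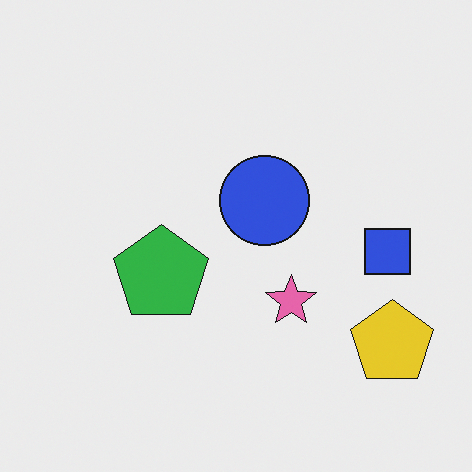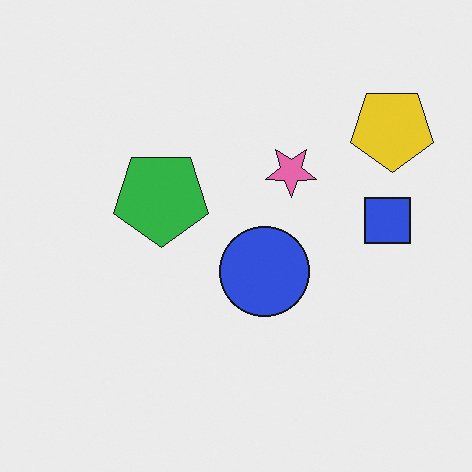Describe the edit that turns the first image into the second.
It was flipped vertically (top ↔ bottom).

The yellow pentagon is in the bottom-right of the first image and the top-right of the second — shapes on opposite sides of the horizontal midline have swapped in a mirror flip.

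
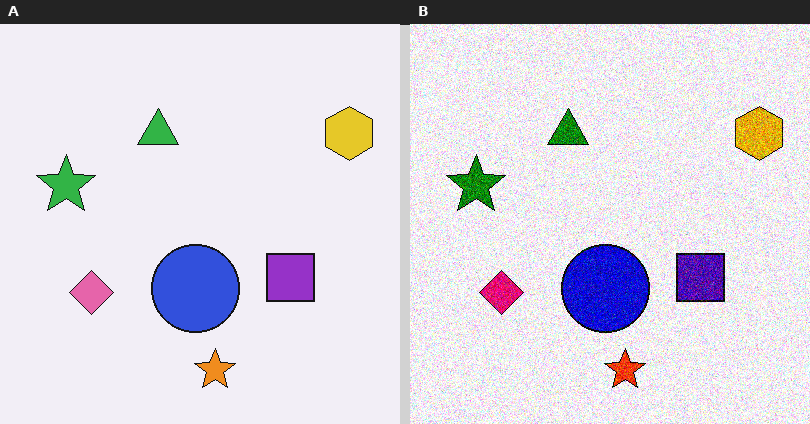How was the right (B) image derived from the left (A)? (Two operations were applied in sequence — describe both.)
This is the original image given much higher contrast, then degraded with heavy additive noise.

Tones are pushed away from mid-grey across the whole image — a global contrast change. Random speckle covers the whole image, including the flat background.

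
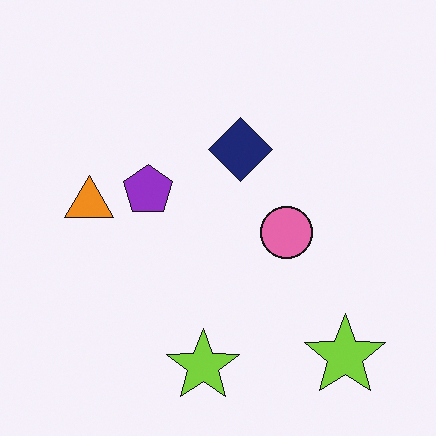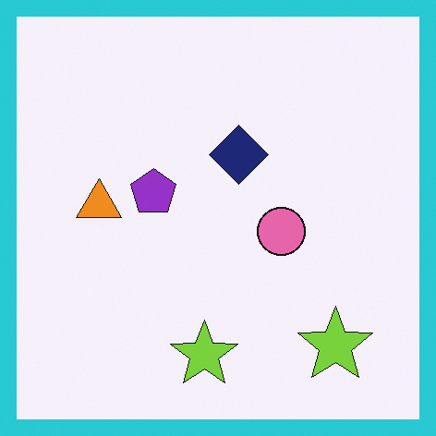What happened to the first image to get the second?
Framed with a cyan border.

A solid cyan frame runs around the edge of the second image, with the content slightly shrunk inside it.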